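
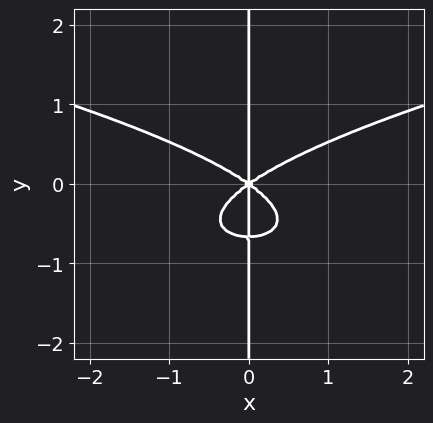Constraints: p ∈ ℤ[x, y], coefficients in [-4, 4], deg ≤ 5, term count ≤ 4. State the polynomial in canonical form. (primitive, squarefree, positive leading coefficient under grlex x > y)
(a) The degree is 4 — a generic line meets the curve in up to 4 points.
(b) Observable constraints: it crosses the x-axis at the gridline x = 0; every point of the y-axis in the box is on the curve.
(c) Solving for integer coefficients yields p as stated.

3*x*y^3 - x^3 + 2*x*y^2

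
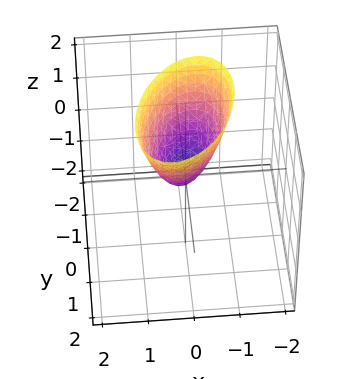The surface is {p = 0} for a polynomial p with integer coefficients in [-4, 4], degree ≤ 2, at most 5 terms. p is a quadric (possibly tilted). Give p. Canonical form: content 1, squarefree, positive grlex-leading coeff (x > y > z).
Degree: no degree-1 surface has this shape, so deg p = 2.
From the axis intercepts and sections: it crosses the y-axis at the gridline y = 0; it crosses the x-axis at the gridline x = 0.
Putting this together gives p.

2*x^2 - x*y + y^2 - z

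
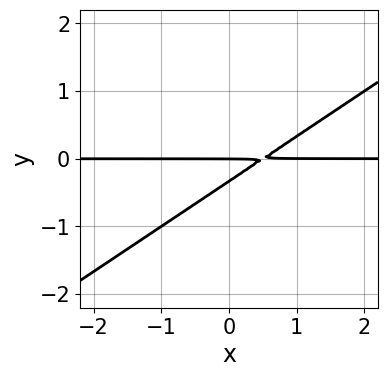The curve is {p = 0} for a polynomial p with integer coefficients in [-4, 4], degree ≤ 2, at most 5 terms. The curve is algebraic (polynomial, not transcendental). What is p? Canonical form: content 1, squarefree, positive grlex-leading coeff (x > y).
2*x*y - 3*y^2 - y

The degree is 2 — the shape is more complex than any degree-1 curve.
Against the integer gridlines: every point of the x-axis in the box is on the curve; it meets the y-axis at y = 0 (among the integer gridlines).
Together with the visible shape, these determine p as stated.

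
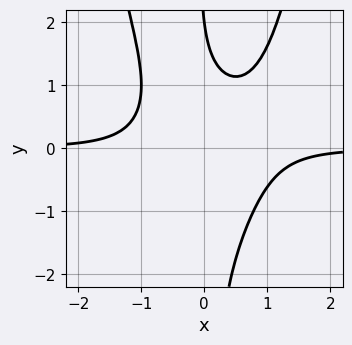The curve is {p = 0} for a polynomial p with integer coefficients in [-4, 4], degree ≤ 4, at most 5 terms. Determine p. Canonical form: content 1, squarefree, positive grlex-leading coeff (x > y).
Degree: no degree-3 curve has this shape, so deg p = 4.
From the axis intercepts and sections: it misses every integer gridline on the x-axis; it meets the y-axis at y = 2 (among the integer gridlines).
Putting this together gives p.

3*x^3*y - 2*x*y^2 - y + 2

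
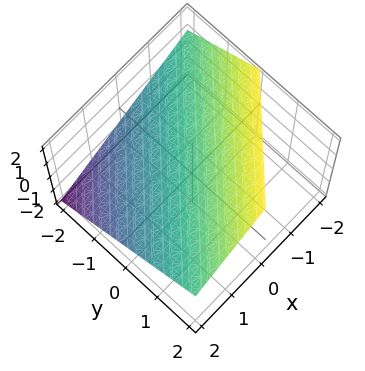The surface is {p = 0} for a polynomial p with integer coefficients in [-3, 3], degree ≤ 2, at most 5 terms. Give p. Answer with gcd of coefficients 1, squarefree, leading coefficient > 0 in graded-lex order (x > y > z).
(a) Degree: every cross-section is a straight line — this is a plane, so deg p = 1.
(b) Observable constraints: it meets the x-axis at x = 1 (among the integer gridlines); it crosses the y-axis at the gridline y = -1.
(c) Assembling these constraints gives the stated polynomial.

2*x - 2*y + 3*z - 2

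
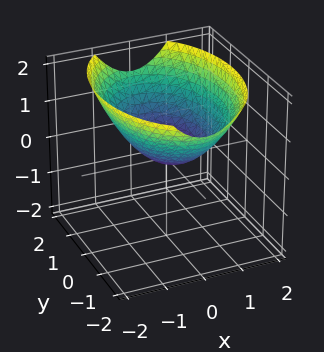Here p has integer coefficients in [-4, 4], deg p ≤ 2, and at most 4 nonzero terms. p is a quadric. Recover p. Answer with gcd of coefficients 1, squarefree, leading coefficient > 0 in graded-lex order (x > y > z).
2*x^2 + y^2 - 3*z

1. Degree: a single bowl opening along one axis; a quadric, so deg p = 2.
2. Symmetries: the x ↦ −x reflection is a symmetry, so x appears only in even powers; mirror symmetry y ↦ −y ⇒ only even powers of y.
3. Checking where it meets the axes: one x-axis crossing is at x = 0; it crosses the y-axis at the gridline y = 0; one z-axis crossing is at z = 0.
4. Solving for integer coefficients yields p as stated.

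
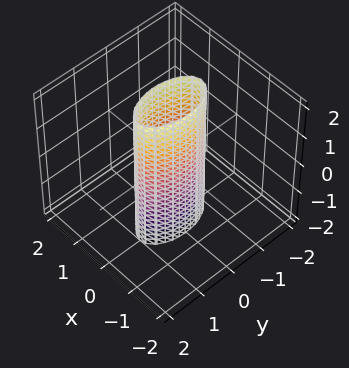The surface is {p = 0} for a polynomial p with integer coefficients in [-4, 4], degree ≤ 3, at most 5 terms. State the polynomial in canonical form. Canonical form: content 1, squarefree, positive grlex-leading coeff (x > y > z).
(a) Degree: a cylinder; a quadric, so deg p = 2.
(b) Symmetries: the z ↦ −z reflection is a symmetry, so z appears only in even powers; mirror symmetry y ↦ −y ⇒ only even powers of y; it's symmetric under x → −x, forcing even powers of x.
(c) Against the integer gridlines: the y-axis gridline crossings are at y ∈ {-1, 1}; it misses every integer gridline on the z-axis.
(d) Together with the visible shape, these determine p as stated.

3*x^2 + y^2 - 1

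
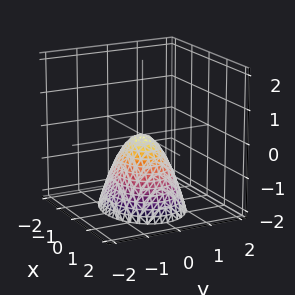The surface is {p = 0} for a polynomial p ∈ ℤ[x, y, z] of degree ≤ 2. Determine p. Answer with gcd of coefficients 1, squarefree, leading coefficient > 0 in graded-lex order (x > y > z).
2*x^2 + 3*y^2 + 2*z

First, the degree is 2 — a paraboloid; a quadric.
Then, symmetries: it's symmetric under y → −y, forcing even powers of y; it's symmetric under x → −x, forcing even powers of x.
Then, checking where it meets the axes: one z-axis crossing is at z = 0; one x-axis crossing is at x = 0.
Finally, fitting integer coefficients to these (and the overall shape) gives p.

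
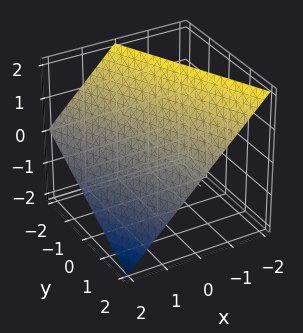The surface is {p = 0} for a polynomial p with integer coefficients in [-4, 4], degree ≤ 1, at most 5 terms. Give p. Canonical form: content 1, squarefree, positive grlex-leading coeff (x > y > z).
2*x + y + 2*z - 2

1. Degree: the surface is flat (a plane), so deg p = 1.
2. Checking where it meets the axes: it crosses the x-axis at the gridline x = 1; it meets the y-axis at y = 2 (among the integer gridlines); one z-axis crossing is at z = 1.
3. Matching integer coefficients to the picture gives p.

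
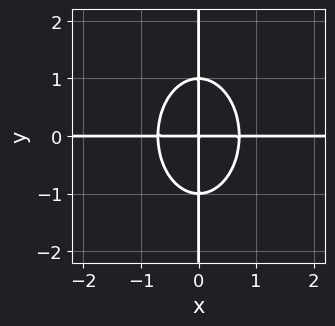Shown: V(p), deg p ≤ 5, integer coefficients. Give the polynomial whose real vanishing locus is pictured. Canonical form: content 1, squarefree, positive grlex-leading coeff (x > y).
Degree: the shape is more complex than any degree-3 curve, so deg p = 4.
From the axis intercepts and sections: the visible y-axis segment lies entirely on the curve; every point of the x-axis in the box is on the curve.
The integer polynomial consistent with all of this is the stated p.

2*x^3*y + x*y^3 - x*y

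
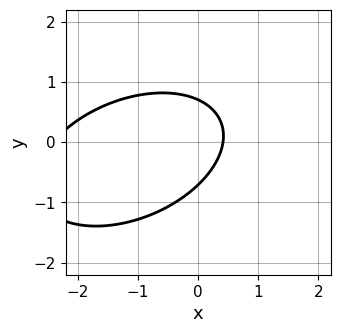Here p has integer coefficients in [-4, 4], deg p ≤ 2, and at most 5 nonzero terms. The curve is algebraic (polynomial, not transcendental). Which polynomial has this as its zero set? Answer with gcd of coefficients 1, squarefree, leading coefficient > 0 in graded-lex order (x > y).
(a) deg p = 2. The shape is more complex than any degree-1 curve.
(b) The integer polynomial consistent with all of this is the stated p.

x^2 - x*y + 2*y^2 + 2*x - 1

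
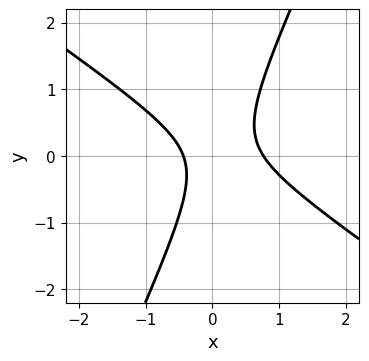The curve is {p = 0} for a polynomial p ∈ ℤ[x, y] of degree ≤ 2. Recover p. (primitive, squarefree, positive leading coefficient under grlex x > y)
3*x^2 + 3*x*y - 2*y^2 - x - 1

First, degree: the shape is more complex than any degree-1 curve, so deg p = 2.
Then, checking where it meets the axes: no y-intercept at any integer in the box.
Finally, fitting integer coefficients to these (and the overall shape) gives p.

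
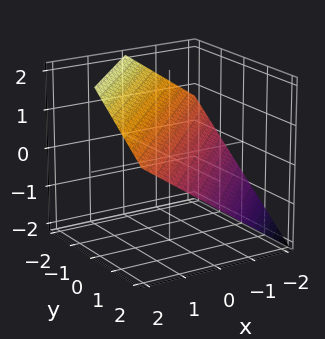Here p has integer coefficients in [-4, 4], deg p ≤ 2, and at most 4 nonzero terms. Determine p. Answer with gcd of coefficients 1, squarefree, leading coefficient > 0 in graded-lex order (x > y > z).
(a) The degree is 1 — every cross-section is a straight line — this is a plane.
(b) Observable constraints: it meets the y-axis at y = 1 (among the integer gridlines); it meets the x-axis at x = -1 (among the integer gridlines).
(c) Matching integer coefficients to the picture gives p.

2*x - 2*y - 3*z + 2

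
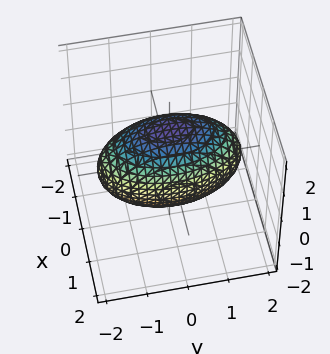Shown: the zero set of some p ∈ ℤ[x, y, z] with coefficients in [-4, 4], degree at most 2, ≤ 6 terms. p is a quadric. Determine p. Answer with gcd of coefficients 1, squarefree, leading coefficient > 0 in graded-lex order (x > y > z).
First, deg p = 2.
Next, symmetries: mirror symmetry y ↦ −y ⇒ only even powers of y; the z ↦ −z reflection is a symmetry, so z appears only in even powers; it's symmetric under x → −x, forcing even powers of x.
Next, from the axis intercepts and sections: the x-axis gridline crossings are at x ∈ {-1, 1}.
Finally, the integer polynomial consistent with all of this is the stated p.

3*x^2 + y^2 + 2*z^2 - 3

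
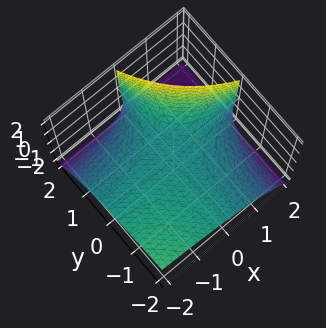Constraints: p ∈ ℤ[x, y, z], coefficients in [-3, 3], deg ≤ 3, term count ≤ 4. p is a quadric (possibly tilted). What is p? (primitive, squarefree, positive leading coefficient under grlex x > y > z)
(a) deg p = 2. No degree-1 surface has this shape.
(b) Against the integer gridlines: every point of the y-axis in the box is on the surface; the visible x-axis segment lies entirely on the surface.
(c) Fitting integer coefficients to these (and the overall shape) gives p.

x*y + x*z + y*z - 2*z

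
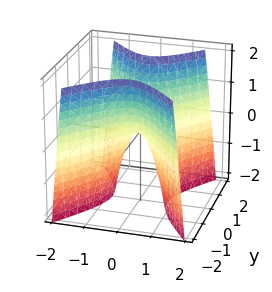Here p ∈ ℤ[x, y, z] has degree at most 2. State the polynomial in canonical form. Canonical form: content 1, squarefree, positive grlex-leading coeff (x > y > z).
3*x^2 - 2*y^2 + z

1. deg p = 2. A saddle surface; a quadric.
2. Symmetries: it's symmetric under x → −x, forcing even powers of x; it's symmetric under y → −y, forcing even powers of y.
3. Reading off the gridlines: it meets the z-axis at z = 0 (among the integer gridlines); it meets the y-axis at y = 0 (among the integer gridlines); it crosses the x-axis at the gridline x = 0.
4. Solving for integer coefficients yields p as stated.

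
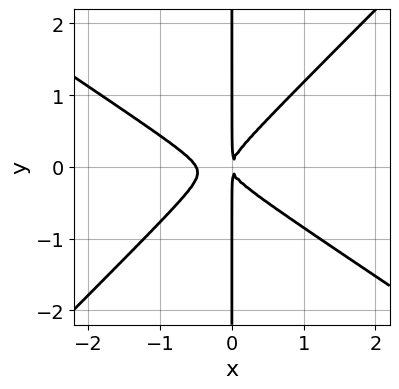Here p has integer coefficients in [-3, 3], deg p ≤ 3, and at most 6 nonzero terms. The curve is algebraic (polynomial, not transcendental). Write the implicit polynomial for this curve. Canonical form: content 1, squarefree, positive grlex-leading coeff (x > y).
(a) deg p = 3.
(b) Checking where it meets the axes: the visible y-axis segment lies entirely on the curve.
(c) Putting this together gives p.

2*x^3 + x^2*y - 3*x*y^2 + x^2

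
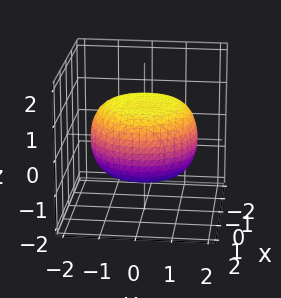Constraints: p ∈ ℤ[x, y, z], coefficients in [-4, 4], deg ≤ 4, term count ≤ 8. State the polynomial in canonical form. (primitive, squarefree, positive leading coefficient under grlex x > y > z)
(a) The degree is 4 — the shape is more complex than any degree-3 surface.
(b) Symmetries: the z-axis is an axis of rotation, so x and y enter only as x² + y².
(c) Against the integer gridlines: a circular section at z = -1 has radius exactly 1; the z-axis gridline crossings are at z ∈ {-1, 1}.
(d) Solving for integer coefficients yields p as stated.

x^4 + 2*x^2*y^2 + y^4 - x^2 - y^2 + 3*z^2 - 3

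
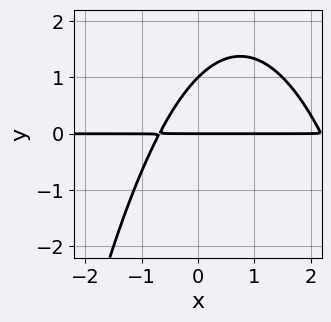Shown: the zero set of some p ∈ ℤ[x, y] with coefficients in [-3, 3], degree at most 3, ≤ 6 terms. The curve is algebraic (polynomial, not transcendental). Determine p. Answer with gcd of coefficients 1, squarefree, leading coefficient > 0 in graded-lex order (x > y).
2*x^2*y - 3*x*y + 3*y^2 - 3*y

(a) The degree is 3 — the shape is more complex than any degree-2 curve.
(b) Observable constraints: among the integer gridlines, it crosses the y-axis at y ∈ {0, 1}; the visible x-axis segment lies entirely on the curve.
(c) These observations pin down the coefficients.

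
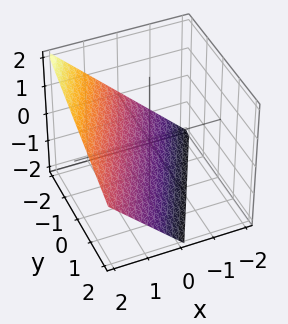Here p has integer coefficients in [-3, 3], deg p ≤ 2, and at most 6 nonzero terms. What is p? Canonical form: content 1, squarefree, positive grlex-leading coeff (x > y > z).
The degree is 1 — every cross-section is a straight line — this is a plane.
Checking where it meets the axes: it crosses the z-axis at the gridline z = -1; one y-axis crossing is at y = -2.
Assembling these constraints gives the stated polynomial.

2*x - y - 2*z - 2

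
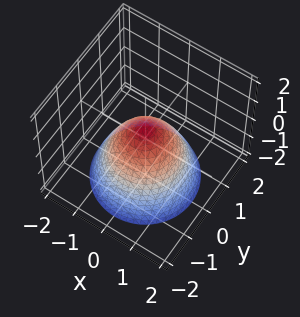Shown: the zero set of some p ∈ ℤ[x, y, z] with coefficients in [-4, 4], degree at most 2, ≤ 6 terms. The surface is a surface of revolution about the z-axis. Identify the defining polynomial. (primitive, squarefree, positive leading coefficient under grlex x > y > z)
The degree is 2 — the shape is more complex than any degree-1 surface.
Symmetries: rotational symmetry about the z-axis ⇒ p depends on x, y only through x² + y².
From the axis intercepts and sections: a circular section at z = 0 has radius between 0 and 1.
Putting this together gives p.

2*x^2 + 2*y^2 + 2*z - 1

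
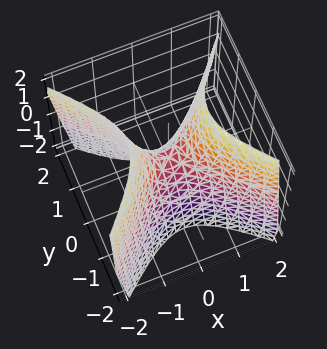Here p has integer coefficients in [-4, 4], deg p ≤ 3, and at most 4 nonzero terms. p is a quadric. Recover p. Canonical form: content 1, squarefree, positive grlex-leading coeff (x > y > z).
2*x^2 - 2*y^2 - z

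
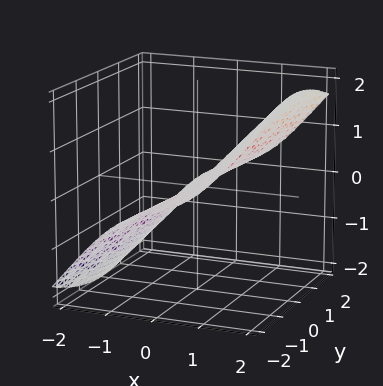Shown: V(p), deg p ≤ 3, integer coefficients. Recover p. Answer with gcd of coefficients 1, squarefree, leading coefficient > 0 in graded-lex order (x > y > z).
1. deg p = 3. No degree-2 surface has this shape.
2. Observable constraints: every point of the y-axis in the box is on the surface; one z-axis crossing is at z = 0; it crosses the x-axis at the gridline x = 0.
3. Solving for integer coefficients yields p as stated.

3*x^3 + x*y^2 - 3*y^2*z - 3*z^3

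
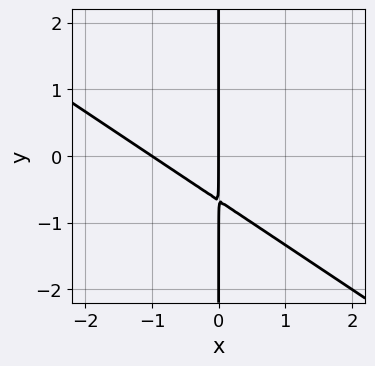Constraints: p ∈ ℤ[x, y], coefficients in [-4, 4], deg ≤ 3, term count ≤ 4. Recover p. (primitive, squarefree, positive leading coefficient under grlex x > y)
2*x^2 + 3*x*y + 2*x

1. Degree: the shape is more complex than any degree-1 curve, so deg p = 2.
2. Observable constraints: the x-axis gridline crossings are at x ∈ {-1, 0}; the visible y-axis segment lies entirely on the curve.
3. Together with the visible shape, these determine p as stated.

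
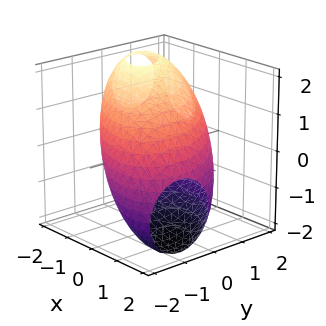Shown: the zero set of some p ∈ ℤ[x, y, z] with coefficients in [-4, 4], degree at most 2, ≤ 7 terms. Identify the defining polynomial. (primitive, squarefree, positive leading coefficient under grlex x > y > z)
x^2 + x*y + x*z + y^2 + z^2 - 3

First, the degree is 2 — no degree-1 surface has this shape.
Finally, solving for integer coefficients yields p as stated.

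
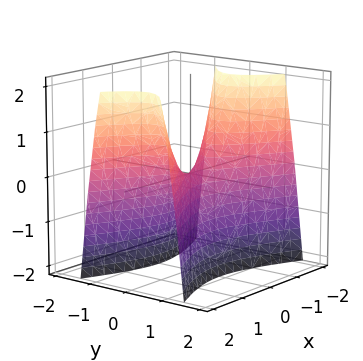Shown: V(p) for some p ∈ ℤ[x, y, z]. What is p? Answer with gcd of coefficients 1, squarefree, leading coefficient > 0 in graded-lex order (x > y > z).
(a) The degree is 2 — a hyperbolic paraboloid; a quadric.
(b) Symmetries: the x ↦ −x reflection is a symmetry, so x appears only in even powers; mirror symmetry y ↦ −y ⇒ only even powers of y.
(c) Observable constraints: it crosses the z-axis at the gridline z = 0; one x-axis crossing is at x = 0; it crosses the y-axis at the gridline y = 0.
(d) These observations pin down the coefficients.

x^2 - 3*y^2 - z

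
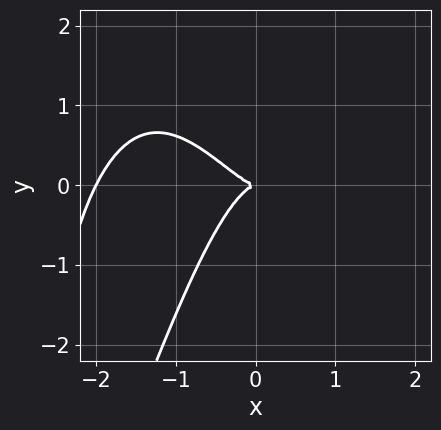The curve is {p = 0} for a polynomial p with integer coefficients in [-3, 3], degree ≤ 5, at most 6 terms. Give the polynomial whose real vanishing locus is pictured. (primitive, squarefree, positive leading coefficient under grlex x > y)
x^4 + 2*x^3 + x^2*y + y^2

Degree: a generic line meets the curve in up to 4 points, so deg p = 4.
Checking where it meets the axes: it meets the y-axis at y = 0 (among the integer gridlines); the x-axis gridline crossings are at x ∈ {-2, 0}.
Matching integer coefficients to the picture gives p.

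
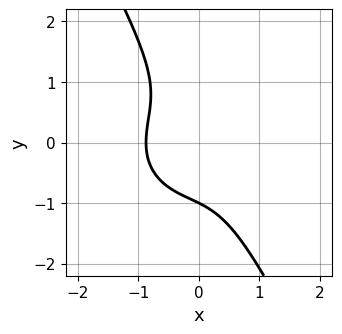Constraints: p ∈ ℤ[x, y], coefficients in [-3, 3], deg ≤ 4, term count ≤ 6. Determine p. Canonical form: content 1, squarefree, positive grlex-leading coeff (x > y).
Degree: a generic line meets the curve in up to 3 points, so deg p = 3.
From the axis intercepts and sections: one y-axis crossing is at y = -1.
Solving for integer coefficients yields p as stated.

3*x^3 + 3*x*y^2 + 2*y^3 + 2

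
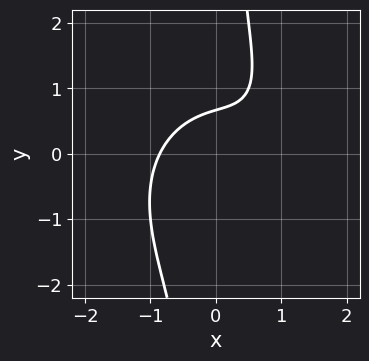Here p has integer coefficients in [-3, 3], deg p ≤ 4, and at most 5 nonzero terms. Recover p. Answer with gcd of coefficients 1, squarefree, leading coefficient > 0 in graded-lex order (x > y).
First, deg p = 3. The shape is more complex than any degree-2 curve.
Finally, matching integer coefficients to the picture gives p.

2*x^3 + 2*x*y^2 - x^2 - 3*y + 2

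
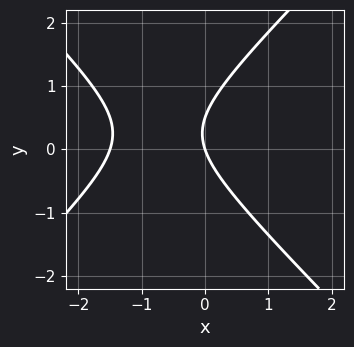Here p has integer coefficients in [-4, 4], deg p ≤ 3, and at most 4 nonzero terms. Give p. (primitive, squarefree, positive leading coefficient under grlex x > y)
First, degree: a generic line meets the curve in up to 2 points, so deg p = 2.
Next, against the integer gridlines: one x-axis crossing is at x = 0; it crosses the y-axis at the gridline y = 0.
Finally, fitting integer coefficients to these (and the overall shape) gives p.

2*x^2 - 2*y^2 + 3*x + y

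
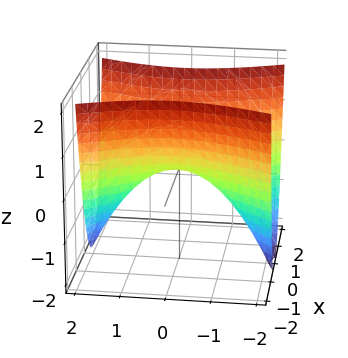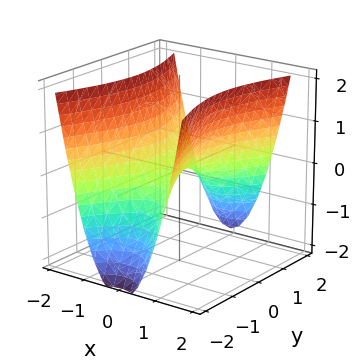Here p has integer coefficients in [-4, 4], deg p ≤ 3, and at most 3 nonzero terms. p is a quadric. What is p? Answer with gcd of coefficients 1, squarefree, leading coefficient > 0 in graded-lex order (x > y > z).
3*x^2 - y^2 - 2*z

(a) The degree is 2 — a saddle surface; a quadric.
(b) Symmetries: it's symmetric under x → −x, forcing even powers of x; it's symmetric under y → −y, forcing even powers of y.
(c) Observable constraints: it meets the x-axis at x = 0 (among the integer gridlines); it crosses the y-axis at the gridline y = 0.
(d) Solving for integer coefficients yields p as stated.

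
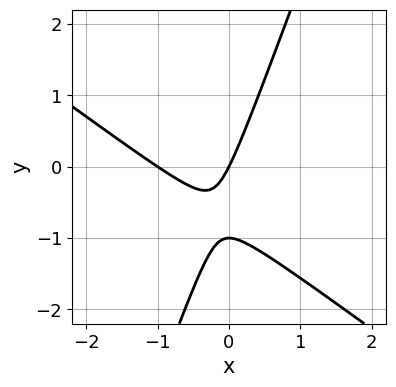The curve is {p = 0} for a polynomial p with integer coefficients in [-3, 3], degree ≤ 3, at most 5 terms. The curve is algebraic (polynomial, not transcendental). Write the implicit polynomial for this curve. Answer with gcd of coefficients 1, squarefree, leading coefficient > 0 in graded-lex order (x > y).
2*x^2 + 2*x*y - y^2 + 2*x - y

(a) deg p = 2. A generic line meets the curve in up to 2 points.
(b) Reading off the gridlines: among the integer gridlines, it crosses the x-axis at x ∈ {-1, 0}; among the integer gridlines, it crosses the y-axis at y ∈ {-1, 0}.
(c) Assembling these constraints gives the stated polynomial.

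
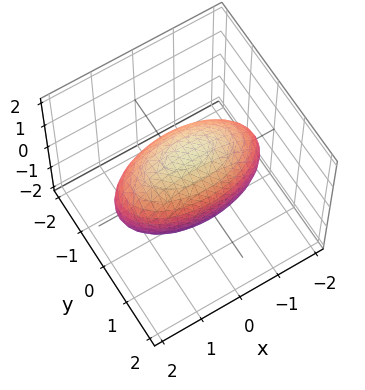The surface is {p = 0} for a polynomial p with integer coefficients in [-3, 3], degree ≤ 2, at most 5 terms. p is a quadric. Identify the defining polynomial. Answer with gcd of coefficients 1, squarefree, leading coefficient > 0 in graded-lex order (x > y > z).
First, deg p = 2.
Next, symmetries: the z ↦ −z reflection is a symmetry, so z appears only in even powers; mirror symmetry y ↦ −y ⇒ only even powers of y; mirror symmetry x ↦ −x ⇒ only even powers of x.
Next, against the integer gridlines: among the integer gridlines, it crosses the y-axis at y ∈ {-1, 1}.
Finally, fitting integer coefficients to these (and the overall shape) gives p.

x^2 + 3*y^2 + 2*z^2 - 3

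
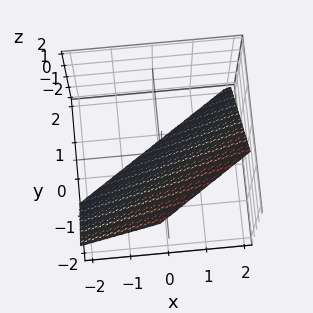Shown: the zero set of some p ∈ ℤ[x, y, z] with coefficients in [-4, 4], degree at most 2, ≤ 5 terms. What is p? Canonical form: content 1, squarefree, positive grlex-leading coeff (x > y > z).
2*x - 3*y - 2*z - 2

1. deg p = 1. Every cross-section is a straight line — this is a plane.
2. Reading off the gridlines: it meets the z-axis at z = -1 (among the integer gridlines); one x-axis crossing is at x = 1.
3. Together with the visible shape, these determine p as stated.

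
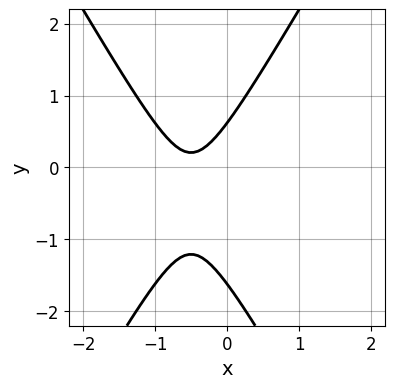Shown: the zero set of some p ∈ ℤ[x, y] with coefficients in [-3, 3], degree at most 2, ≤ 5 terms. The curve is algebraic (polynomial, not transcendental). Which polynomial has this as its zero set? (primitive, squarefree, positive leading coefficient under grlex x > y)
3*x^2 - y^2 + 3*x - y + 1

(a) deg p = 2.
(b) Reading off the gridlines: no x-intercept at any integer in the box.
(c) Fitting integer coefficients to these (and the overall shape) gives p.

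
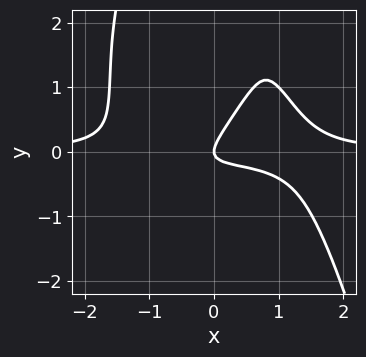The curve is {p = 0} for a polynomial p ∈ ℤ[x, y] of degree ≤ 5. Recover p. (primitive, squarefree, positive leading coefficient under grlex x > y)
2*x^3*y - y^3 - 3*x*y + 3*y^2 - x

First, degree: the shape is more complex than any degree-3 curve, so deg p = 4.
Then, from the axis intercepts and sections: one y-axis crossing is at y = 0; one x-axis crossing is at x = 0.
Finally, assembling these constraints gives the stated polynomial.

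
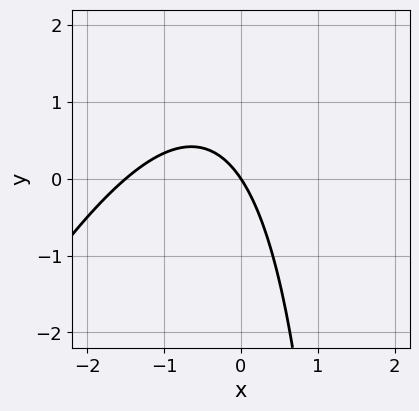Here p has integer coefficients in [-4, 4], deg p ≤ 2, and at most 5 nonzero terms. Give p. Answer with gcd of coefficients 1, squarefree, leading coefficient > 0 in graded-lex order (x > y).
2*x^2 - x*y + 3*x + 2*y

(a) The degree is 2 — a generic line meets the curve in up to 2 points.
(b) From the visible intercepts: it crosses the x-axis at the gridline x = 0; it crosses the y-axis at the gridline y = 0.
(c) The integer polynomial consistent with all of this is the stated p.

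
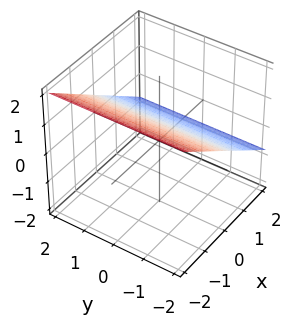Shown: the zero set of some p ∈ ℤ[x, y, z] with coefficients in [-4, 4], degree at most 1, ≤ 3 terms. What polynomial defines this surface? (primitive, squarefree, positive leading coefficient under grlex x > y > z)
2*x + 3*z - 2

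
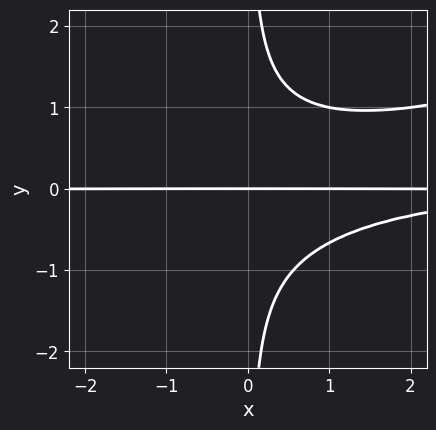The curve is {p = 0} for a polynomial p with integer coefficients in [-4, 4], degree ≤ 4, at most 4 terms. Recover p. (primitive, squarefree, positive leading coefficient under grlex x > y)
x^2*y^2 - 3*x*y^3 + 2*y

First, deg p = 4. The shape is more complex than any degree-3 curve.
Next, from the axis intercepts and sections: the visible x-axis segment lies entirely on the curve; it meets the y-axis at y = 0 (among the integer gridlines).
Finally, putting this together gives p.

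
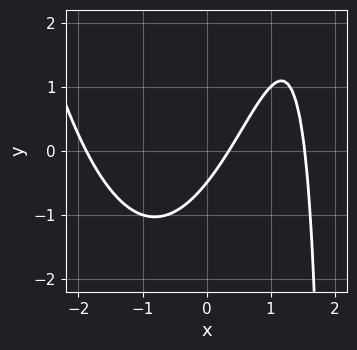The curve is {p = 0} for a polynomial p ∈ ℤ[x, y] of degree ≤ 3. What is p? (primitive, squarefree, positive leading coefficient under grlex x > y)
First, degree: the shape is more complex than any degree-2 curve, so deg p = 3.
Finally, solving for integer coefficients yields p as stated.

x^3 - x*y - 3*x + 2*y + 1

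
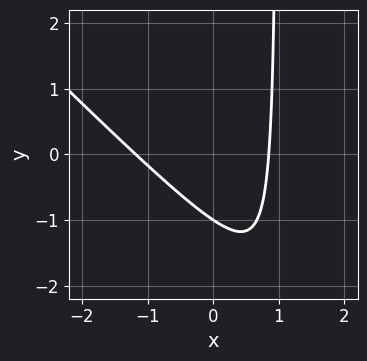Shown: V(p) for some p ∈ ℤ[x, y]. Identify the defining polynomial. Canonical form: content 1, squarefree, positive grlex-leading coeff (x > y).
deg p = 2. The shape is more complex than any degree-1 curve.
From the visible intercepts: it meets the y-axis at y = -1 (among the integer gridlines).
The integer polynomial consistent with all of this is the stated p.

3*x^2 + 3*x*y + x - 3*y - 3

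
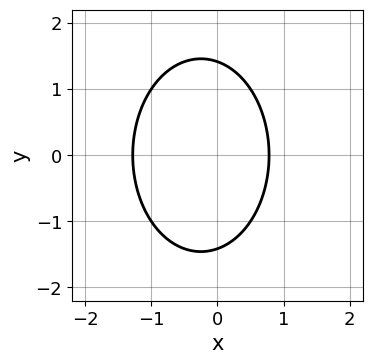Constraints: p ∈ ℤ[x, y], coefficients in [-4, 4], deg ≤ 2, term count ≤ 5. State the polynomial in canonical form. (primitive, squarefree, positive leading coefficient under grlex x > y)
2*x^2 + y^2 + x - 2

First, deg p = 2.
Next, symmetries: the y ↦ −y reflection is a symmetry, so y appears only in even powers.
Finally, together with the visible shape, these determine p as stated.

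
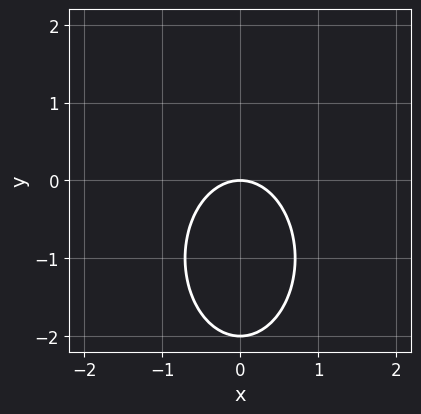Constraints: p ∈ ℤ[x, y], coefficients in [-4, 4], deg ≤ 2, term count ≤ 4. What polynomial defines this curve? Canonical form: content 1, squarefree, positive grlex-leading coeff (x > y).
2*x^2 + y^2 + 2*y

First, deg p = 2. The shape is more complex than any degree-1 curve.
Next, symmetries: the x ↦ −x reflection is a symmetry, so x appears only in even powers.
Then, from the visible intercepts: one x-axis crossing is at x = 0; among the integer gridlines, it crosses the y-axis at y ∈ {-2, 0}.
Finally, the integer polynomial consistent with all of this is the stated p.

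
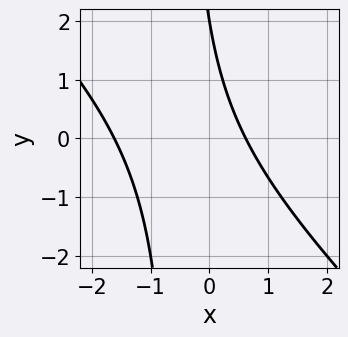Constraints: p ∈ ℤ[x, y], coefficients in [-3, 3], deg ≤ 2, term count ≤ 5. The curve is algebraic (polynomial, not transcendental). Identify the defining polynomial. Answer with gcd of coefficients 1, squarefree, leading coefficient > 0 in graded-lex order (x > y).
2*x^2 + 2*x*y + 2*x + y - 2

First, the degree is 2 — a generic line meets the curve in up to 2 points.
Then, reading off the gridlines: it crosses the y-axis at the gridline y = 2.
Finally, the integer polynomial consistent with all of this is the stated p.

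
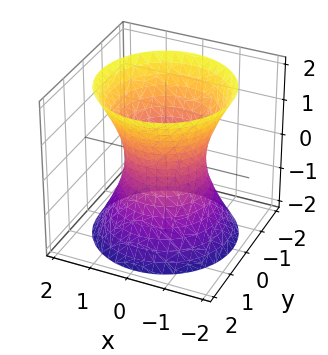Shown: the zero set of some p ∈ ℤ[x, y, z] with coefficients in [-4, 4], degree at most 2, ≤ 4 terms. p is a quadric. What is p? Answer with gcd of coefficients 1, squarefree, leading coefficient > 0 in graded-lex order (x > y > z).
2*x^2 + 2*y^2 - z^2 - 2

deg p = 2. One connected sheet with a waist; a quadric.
Symmetries: rotational symmetry about the z-axis ⇒ p depends on x, y only through x² + y²; the z ↦ −z reflection is a symmetry, so z appears only in even powers.
Reading off the gridlines: it misses every integer gridline on the z-axis; among the integer gridlines, it crosses the y-axis at y ∈ {-1, 1}; the x-axis gridline crossings are at x ∈ {-1, 1}; a circular section at z = 0 has radius exactly 1.
Putting this together gives p.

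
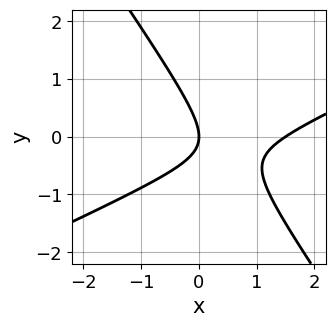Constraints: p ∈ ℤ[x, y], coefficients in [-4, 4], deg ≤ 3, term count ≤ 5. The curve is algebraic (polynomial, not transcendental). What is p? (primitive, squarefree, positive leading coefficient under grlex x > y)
2*x^2 - 3*x*y - 3*y^2 - 3*x

(a) The degree is 2 — the shape is more complex than any degree-1 curve.
(b) From the visible intercepts: it crosses the y-axis at the gridline y = 0; it meets the x-axis at x = 0 (among the integer gridlines).
(c) These observations pin down the coefficients.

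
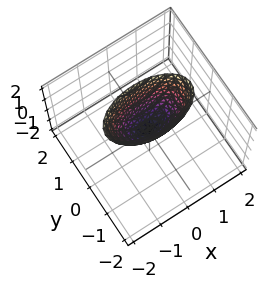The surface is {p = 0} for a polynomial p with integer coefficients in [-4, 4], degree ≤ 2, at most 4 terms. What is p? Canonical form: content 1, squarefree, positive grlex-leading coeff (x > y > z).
x^2 + 3*y^2 - z

1. The degree is 2 — a single bowl opening along one axis; a quadric.
2. Symmetries: it's symmetric under x → −x, forcing even powers of x; mirror symmetry y ↦ −y ⇒ only even powers of y.
3. Against the integer gridlines: it crosses the z-axis at the gridline z = 0; it meets the y-axis at y = 0 (among the integer gridlines).
4. Solving for integer coefficients yields p as stated.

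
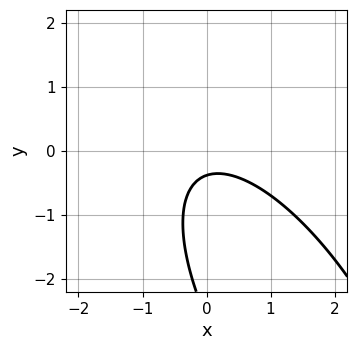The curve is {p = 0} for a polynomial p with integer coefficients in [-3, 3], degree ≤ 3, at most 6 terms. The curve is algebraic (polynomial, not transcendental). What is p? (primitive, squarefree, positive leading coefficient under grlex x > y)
2*x^2 + 2*x*y + y^2 + 3*y + 1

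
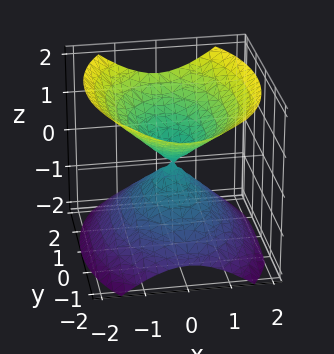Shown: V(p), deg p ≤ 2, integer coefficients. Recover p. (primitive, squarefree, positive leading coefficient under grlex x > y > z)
1. The picture has 2 separate pieces. They look like related sheets of one shape, so recover p as a whole.
2. The degree is 2 — two nappes meeting at a single point; a quadric.
3. Symmetries: the x ↦ −x reflection is a symmetry, so x appears only in even powers; it's symmetric under z → −z, forcing even powers of z; the y ↦ −y reflection is a symmetry, so y appears only in even powers.
4. Checking where it meets the axes: one z-axis crossing is at z = 0; one y-axis crossing is at y = 0.
5. These observations pin down the coefficients.

2*x^2 + y^2 - 2*z^2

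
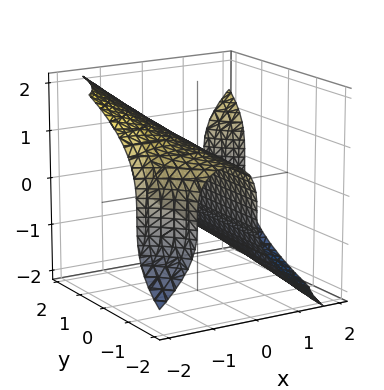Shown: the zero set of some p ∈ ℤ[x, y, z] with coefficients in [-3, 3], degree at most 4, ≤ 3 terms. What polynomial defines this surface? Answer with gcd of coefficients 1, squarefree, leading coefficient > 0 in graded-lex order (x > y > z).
x^2*y - z^3 - 3*x

1. Degree: no degree-2 surface has this shape, so deg p = 3.
2. From the axis intercepts and sections: every point of the y-axis in the box is on the surface; one z-axis crossing is at z = 0; it crosses the x-axis at the gridline x = 0.
3. Putting this together gives p.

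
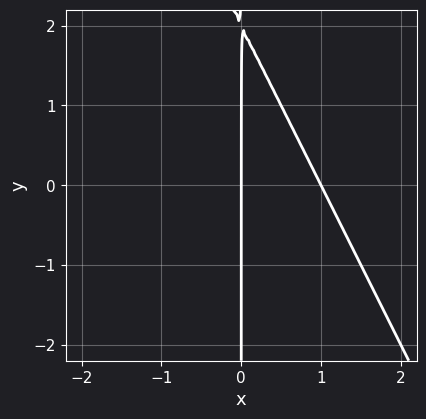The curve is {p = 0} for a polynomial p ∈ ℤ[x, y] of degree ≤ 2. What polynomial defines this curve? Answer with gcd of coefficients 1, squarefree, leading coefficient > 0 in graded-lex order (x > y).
First, the degree is 2 — the shape is more complex than any degree-1 curve.
Next, from the axis intercepts and sections: among the integer gridlines, it crosses the x-axis at x ∈ {0, 1}; every point of the y-axis in the box is on the curve.
Finally, matching integer coefficients to the picture gives p.

2*x^2 + x*y - 2*x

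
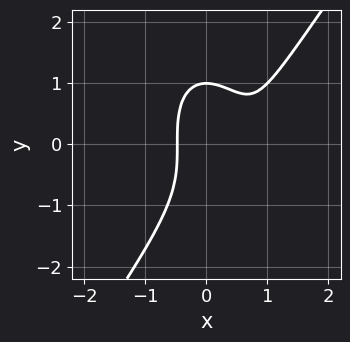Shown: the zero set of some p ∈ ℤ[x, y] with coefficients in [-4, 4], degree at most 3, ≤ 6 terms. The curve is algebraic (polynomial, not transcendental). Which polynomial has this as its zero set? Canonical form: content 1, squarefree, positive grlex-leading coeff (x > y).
3*x^3 - y^3 - 3*x^2 + 1

(a) The degree is 3 — the shape is more complex than any degree-2 curve.
(b) Reading off the gridlines: it meets the y-axis at y = 1 (among the integer gridlines).
(c) Putting this together gives p.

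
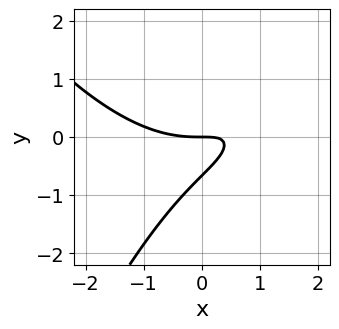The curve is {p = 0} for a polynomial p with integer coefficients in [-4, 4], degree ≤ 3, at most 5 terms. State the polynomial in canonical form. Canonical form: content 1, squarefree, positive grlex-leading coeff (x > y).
x^3 - 3*x*y + 3*y^2 + 2*y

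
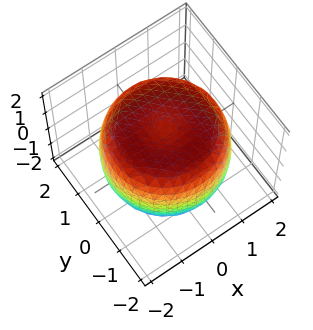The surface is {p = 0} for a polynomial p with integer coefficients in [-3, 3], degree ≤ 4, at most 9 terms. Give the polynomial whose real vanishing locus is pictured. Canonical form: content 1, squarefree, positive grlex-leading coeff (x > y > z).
1. The degree is 4 — the shape is more complex than any degree-3 surface.
2. Symmetry: the z-axis is an axis of rotation, so x and y enter only as x² + y².
3. Against the integer gridlines: a circular section at z = 1 has radius between 1 and 2.
4. Fitting integer coefficients to these (and the overall shape) gives p.

x^4 + 2*x^2*y^2 + y^4 - 2*x^2 - 2*y^2 + 2*z^2 - 3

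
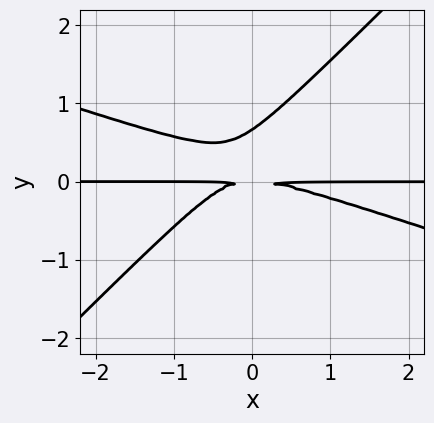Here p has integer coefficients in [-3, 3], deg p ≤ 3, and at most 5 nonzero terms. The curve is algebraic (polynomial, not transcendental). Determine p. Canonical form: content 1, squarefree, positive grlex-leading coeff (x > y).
x^2*y + 2*x*y^2 - 3*y^3 + 2*y^2

First, degree: the shape is more complex than any degree-2 curve, so deg p = 3.
Then, against the integer gridlines: the visible x-axis segment lies entirely on the curve.
Finally, these observations pin down the coefficients.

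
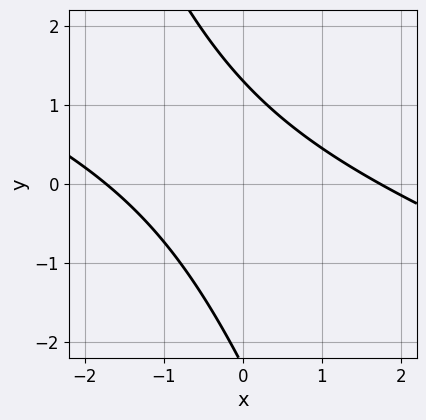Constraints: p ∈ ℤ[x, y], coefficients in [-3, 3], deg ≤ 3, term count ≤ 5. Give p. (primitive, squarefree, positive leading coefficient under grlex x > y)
x^2 + 3*x*y + y^2 + y - 3

First, degree: a generic line meets the curve in up to 2 points, so deg p = 2.
Finally, solving for integer coefficients yields p as stated.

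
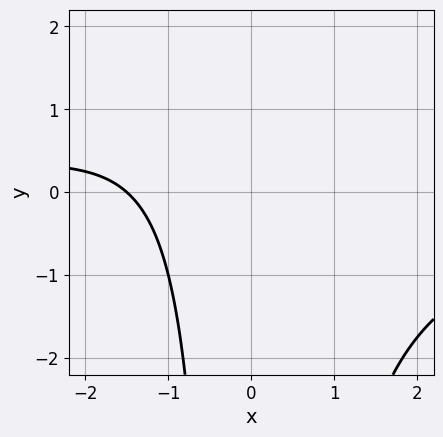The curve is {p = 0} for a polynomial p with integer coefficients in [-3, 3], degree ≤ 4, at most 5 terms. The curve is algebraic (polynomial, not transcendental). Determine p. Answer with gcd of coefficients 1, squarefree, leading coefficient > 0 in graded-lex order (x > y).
x^2*y + 2*x + 3

1. deg p = 3.
2. From the visible intercepts: no y-intercept at any integer in the box.
3. Fitting integer coefficients to these (and the overall shape) gives p.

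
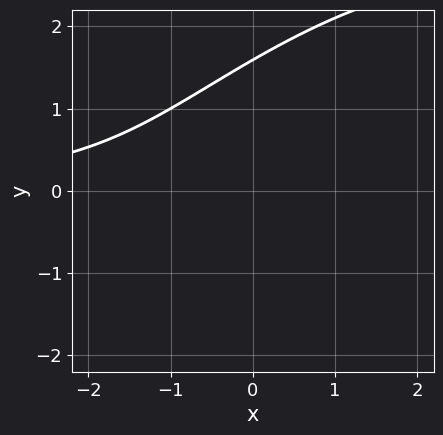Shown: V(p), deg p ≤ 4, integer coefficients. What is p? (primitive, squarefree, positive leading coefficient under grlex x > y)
First, deg p = 3.
Then, checking where it meets the axes: no x-intercept at any integer in the box.
Finally, solving for integer coefficients yields p as stated.

x^2*y - 2*x*y^2 + 2*y^3 - 2*y^2 - 3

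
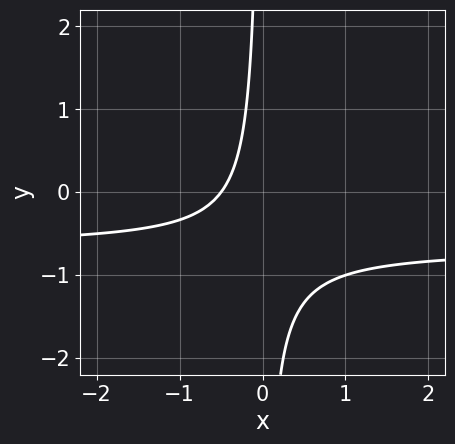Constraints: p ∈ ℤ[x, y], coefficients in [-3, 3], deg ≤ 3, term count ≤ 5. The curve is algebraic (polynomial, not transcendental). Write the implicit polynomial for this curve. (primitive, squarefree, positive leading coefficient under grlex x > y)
3*x*y + 2*x + 1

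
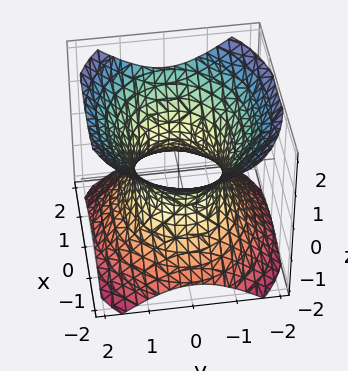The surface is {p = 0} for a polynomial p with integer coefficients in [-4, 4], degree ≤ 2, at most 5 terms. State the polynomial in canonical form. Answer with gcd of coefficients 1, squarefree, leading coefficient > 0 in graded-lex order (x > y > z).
2*x^2 + 3*y^2 - 3*z^2 - 3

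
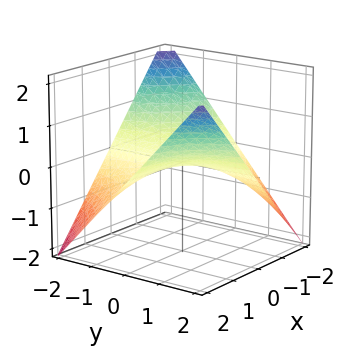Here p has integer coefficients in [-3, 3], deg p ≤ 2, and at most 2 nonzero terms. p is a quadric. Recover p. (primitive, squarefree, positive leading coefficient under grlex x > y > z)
The degree is 2 — a saddle surface; a quadric.
Reading off the gridlines: every point of the x-axis in the box is on the surface; the visible y-axis segment lies entirely on the surface; it crosses the z-axis at the gridline z = 0.
Fitting integer coefficients to these (and the overall shape) gives p.

x*y - 2*z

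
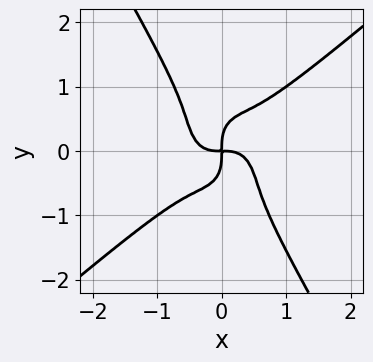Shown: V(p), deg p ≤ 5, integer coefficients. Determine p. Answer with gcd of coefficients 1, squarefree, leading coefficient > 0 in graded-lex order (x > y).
First, deg p = 4. The shape is more complex than any degree-3 curve.
Then, from the visible intercepts: it meets the x-axis at x = 0 (among the integer gridlines); one y-axis crossing is at y = 0.
Finally, these observations pin down the coefficients.

2*x^4 - x^3*y - x*y^3 - y^4 + x*y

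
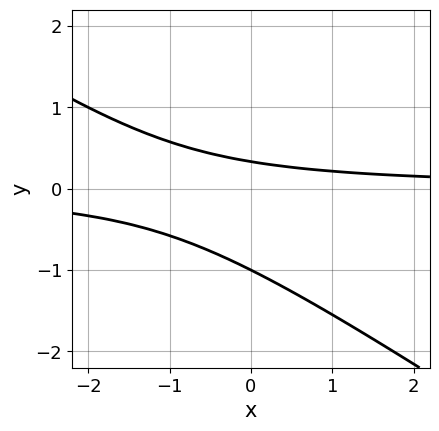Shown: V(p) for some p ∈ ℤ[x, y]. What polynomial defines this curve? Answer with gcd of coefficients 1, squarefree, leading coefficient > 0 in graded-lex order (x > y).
2*x*y + 3*y^2 + 2*y - 1

The degree is 2 — a generic line meets the curve in up to 2 points.
Observable constraints: it crosses the y-axis at the gridline y = -1; the curve avoids every integer x-axis point in the box.
Putting this together gives p.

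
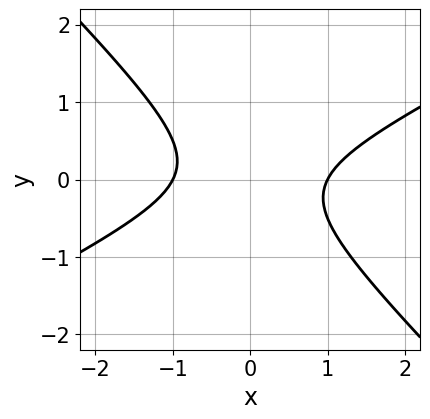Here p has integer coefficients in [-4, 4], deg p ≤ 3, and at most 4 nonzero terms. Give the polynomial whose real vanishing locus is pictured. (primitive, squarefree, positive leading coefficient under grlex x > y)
x^2 - x*y - 2*y^2 - 1

1. Degree: the shape is more complex than any degree-1 curve, so deg p = 2.
2. From the visible intercepts: no y-intercept at any integer in the box; the x-axis gridline crossings are at x ∈ {-1, 1}.
3. Assembling these constraints gives the stated polynomial.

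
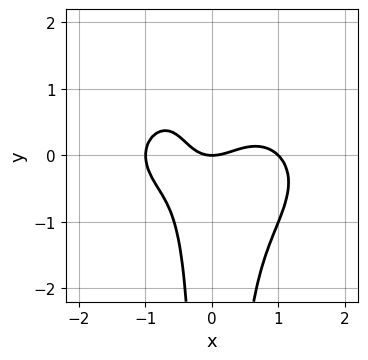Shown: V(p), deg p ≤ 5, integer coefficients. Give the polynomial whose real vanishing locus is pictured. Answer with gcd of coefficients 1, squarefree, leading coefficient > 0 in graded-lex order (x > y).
(a) The degree is 4 — a generic line meets the curve in up to 4 points.
(b) Against the integer gridlines: it meets the y-axis at y = 0 (among the integer gridlines); among the integer gridlines, it crosses the x-axis at x ∈ {-1, 0, 1}.
(c) These observations pin down the coefficients.

x^4 + 2*x^2*y^2 - x^2 + x*y + y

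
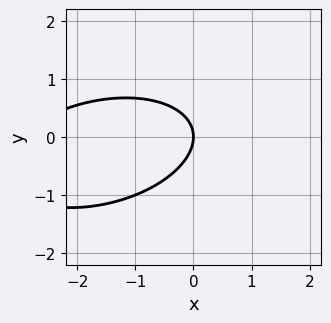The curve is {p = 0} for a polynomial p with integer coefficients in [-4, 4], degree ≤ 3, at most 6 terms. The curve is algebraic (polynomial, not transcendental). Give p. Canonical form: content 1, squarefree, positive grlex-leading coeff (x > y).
The degree is 2 — the shape is more complex than any degree-1 curve.
Against the integer gridlines: one y-axis crossing is at y = 0; it meets the x-axis at x = 0 (among the integer gridlines).
Assembling these constraints gives the stated polynomial.

x^2 - x*y + 3*y^2 + 3*x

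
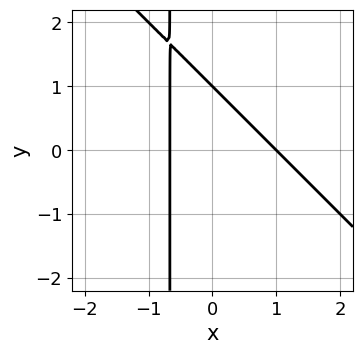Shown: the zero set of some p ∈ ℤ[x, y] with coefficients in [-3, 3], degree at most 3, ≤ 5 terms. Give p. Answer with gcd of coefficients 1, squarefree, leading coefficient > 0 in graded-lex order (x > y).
3*x^2 + 3*x*y - x + 2*y - 2

(a) Degree: no degree-1 curve has this shape, so deg p = 2.
(b) Reading off the gridlines: it crosses the x-axis at the gridline x = 1; it crosses the y-axis at the gridline y = 1.
(c) Matching integer coefficients to the picture gives p.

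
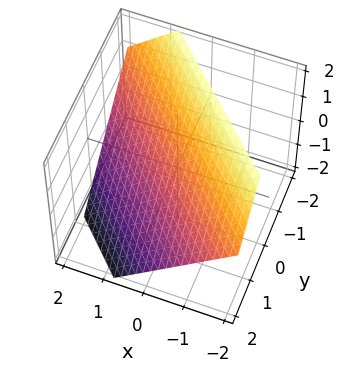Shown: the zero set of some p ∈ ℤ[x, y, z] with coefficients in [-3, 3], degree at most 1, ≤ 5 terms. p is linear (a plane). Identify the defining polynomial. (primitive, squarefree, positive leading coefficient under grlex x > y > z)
3*x + 3*y + 3*z - 2

First, degree: the surface is flat (a plane), so deg p = 1.
Finally, putting this together gives p.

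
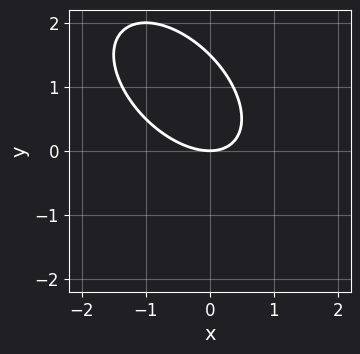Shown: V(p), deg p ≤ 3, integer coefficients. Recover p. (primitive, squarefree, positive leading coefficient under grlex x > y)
(a) The degree is 2 — a generic line meets the curve in up to 2 points.
(b) Against the integer gridlines: it crosses the x-axis at the gridline x = 0; one y-axis crossing is at y = 0.
(c) The integer polynomial consistent with all of this is the stated p.

2*x^2 + 2*x*y + 2*y^2 - 3*y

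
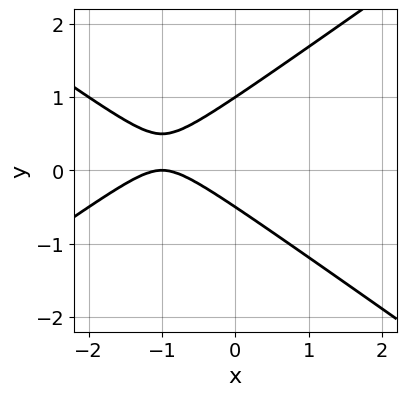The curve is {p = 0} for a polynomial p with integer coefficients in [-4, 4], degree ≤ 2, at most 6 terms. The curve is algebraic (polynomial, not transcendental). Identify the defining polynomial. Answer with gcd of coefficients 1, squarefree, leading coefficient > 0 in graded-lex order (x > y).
1. deg p = 2. A generic line meets the curve in up to 2 points.
2. Observable constraints: it meets the y-axis at y = 1 (among the integer gridlines); it crosses the x-axis at the gridline x = -1.
3. Matching integer coefficients to the picture gives p.

x^2 - 2*y^2 + 2*x + y + 1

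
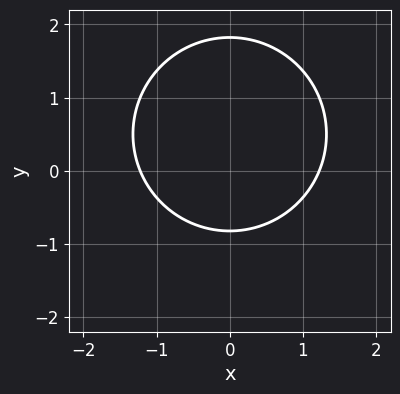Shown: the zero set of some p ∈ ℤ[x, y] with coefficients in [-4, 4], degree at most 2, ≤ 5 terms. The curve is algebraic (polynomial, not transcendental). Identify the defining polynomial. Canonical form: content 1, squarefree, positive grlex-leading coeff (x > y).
2*x^2 + 2*y^2 - 2*y - 3

deg p = 2. The shape is more complex than any degree-1 curve.
Symmetries: the x ↦ −x reflection is a symmetry, so x appears only in even powers.
Fitting integer coefficients to these (and the overall shape) gives p.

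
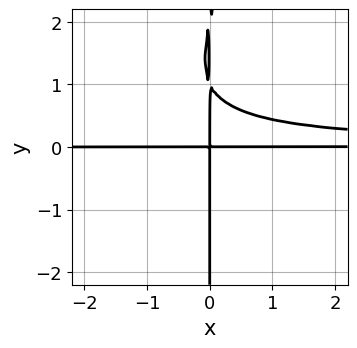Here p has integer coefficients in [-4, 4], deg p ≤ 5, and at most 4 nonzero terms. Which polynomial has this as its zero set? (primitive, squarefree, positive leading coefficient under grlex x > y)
(a) Degree: a generic line meets the curve in up to 4 points, so deg p = 4.
(b) Reading off the gridlines: every point of the x-axis in the box is on the curve; the visible y-axis segment lies entirely on the curve.
(c) Assembling these constraints gives the stated polynomial.

2*x^2*y^2 - x*y^3 + 3*x*y^2 - 2*x*y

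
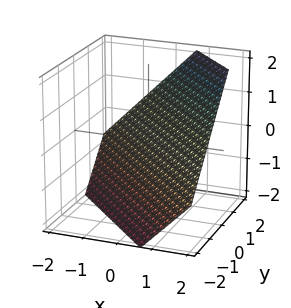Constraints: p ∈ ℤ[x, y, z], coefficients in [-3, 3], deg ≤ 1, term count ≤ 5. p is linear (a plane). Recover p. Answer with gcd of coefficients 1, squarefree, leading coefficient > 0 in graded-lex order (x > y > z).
First, deg p = 1. The surface is flat (a plane).
Finally, putting this together gives p.

3*x + 3*y - 3*z - 2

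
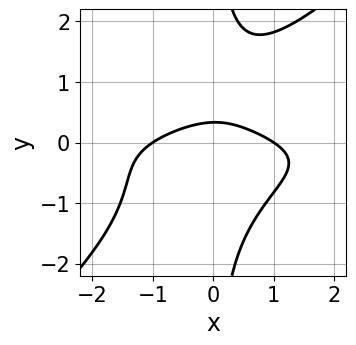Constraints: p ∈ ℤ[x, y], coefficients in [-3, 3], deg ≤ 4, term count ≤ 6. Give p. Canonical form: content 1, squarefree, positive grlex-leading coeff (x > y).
First, deg p = 4. The shape is more complex than any degree-3 curve.
Then, from the axis intercepts and sections: the x-axis gridline crossings are at x ∈ {-1, 1}.
Finally, solving for integer coefficients yields p as stated.

2*x^2*y^2 - 2*x*y^3 + x^2 + 3*y - 1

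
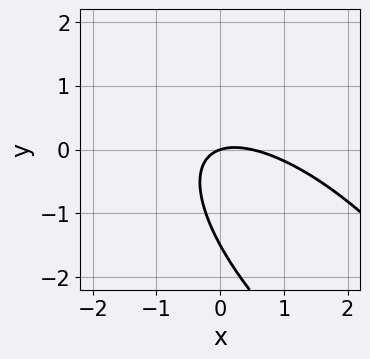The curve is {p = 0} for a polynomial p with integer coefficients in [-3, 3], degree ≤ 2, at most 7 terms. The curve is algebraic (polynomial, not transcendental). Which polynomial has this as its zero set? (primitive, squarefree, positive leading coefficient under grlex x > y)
2*x^2 + 3*x*y + 2*y^2 - x + 3*y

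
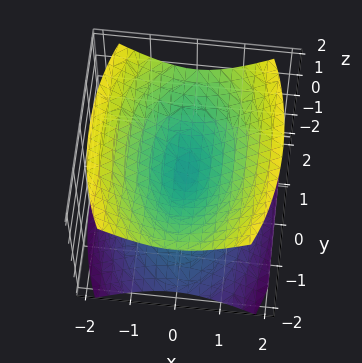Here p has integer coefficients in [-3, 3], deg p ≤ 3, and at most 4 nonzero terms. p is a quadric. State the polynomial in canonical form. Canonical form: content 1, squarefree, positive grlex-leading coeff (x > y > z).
3*x^2 + y^2 - 3*z^2

The picture has 2 separate pieces.
Degree: two nappes meeting at a single point; a quadric, so deg p = 2.
Symmetries: mirror symmetry y ↦ −y ⇒ only even powers of y; the z ↦ −z reflection is a symmetry, so z appears only in even powers; it's symmetric under x → −x, forcing even powers of x.
Reading off the gridlines: it crosses the y-axis at the gridline y = 0; it meets the x-axis at x = 0 (among the integer gridlines).
These observations pin down the coefficients.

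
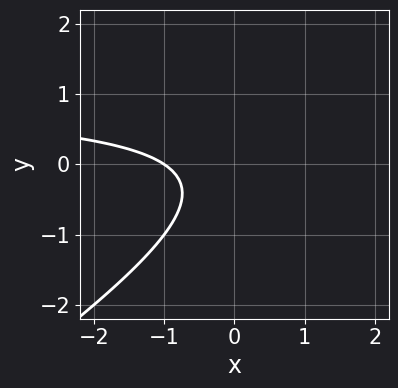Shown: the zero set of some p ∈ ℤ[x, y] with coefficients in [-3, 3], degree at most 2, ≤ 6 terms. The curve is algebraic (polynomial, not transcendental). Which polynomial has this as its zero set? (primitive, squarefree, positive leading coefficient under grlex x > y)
1. The degree is 2 — no degree-1 curve has this shape.
2. Reading off the gridlines: one x-axis crossing is at x = -1; the curve avoids every integer y-axis point in the box.
3. Putting this together gives p.

2*x*y - 3*y^2 - 2*x - y - 2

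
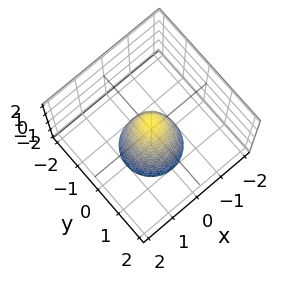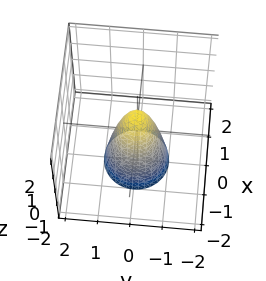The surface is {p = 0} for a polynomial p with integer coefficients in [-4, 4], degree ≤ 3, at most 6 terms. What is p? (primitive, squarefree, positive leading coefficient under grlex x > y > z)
3*x^2 + 3*y^2 + z - 1

The degree is 2 — a generic line meets the surface in up to 2 points.
Symmetries: rotational symmetry about the z-axis ⇒ p depends on x, y only through x² + y².
Against the integer gridlines: a circular section at z = -2 has radius exactly 1; one z-axis crossing is at z = 1.
Solving for integer coefficients yields p as stated.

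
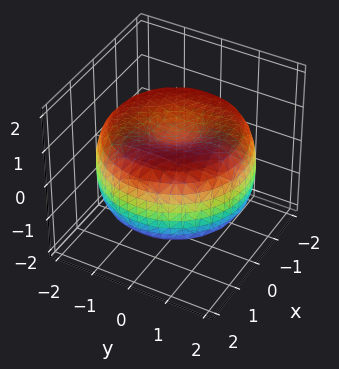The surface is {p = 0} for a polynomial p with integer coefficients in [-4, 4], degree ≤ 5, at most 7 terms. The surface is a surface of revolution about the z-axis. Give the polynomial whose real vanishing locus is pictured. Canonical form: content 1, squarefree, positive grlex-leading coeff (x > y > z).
Degree: the shape is more complex than any degree-3 surface, so deg p = 4.
Symmetry: the z-axis is an axis of rotation, so x and y enter only as x² + y².
From the axis intercepts and sections: a circular section at z = 0 has radius between 1 and 2.
Fitting integer coefficients to these (and the overall shape) gives p.

x^4 + 2*x^2*y^2 + y^4 - 3*x^2 - 3*y^2 + 3*z^2 - 2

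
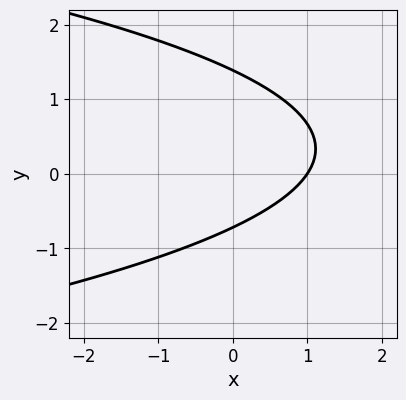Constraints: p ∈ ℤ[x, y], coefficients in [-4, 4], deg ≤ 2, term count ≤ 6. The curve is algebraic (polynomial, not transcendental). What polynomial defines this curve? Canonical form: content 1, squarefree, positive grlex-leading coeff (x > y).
1. deg p = 2. No degree-1 curve has this shape.
2. Against the integer gridlines: it meets the x-axis at x = 1 (among the integer gridlines).
3. The integer polynomial consistent with all of this is the stated p.

3*y^2 + 3*x - 2*y - 3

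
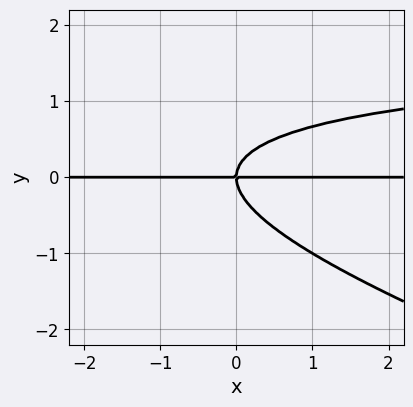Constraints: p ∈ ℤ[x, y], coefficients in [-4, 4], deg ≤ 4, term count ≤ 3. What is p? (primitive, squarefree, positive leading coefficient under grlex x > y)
First, degree: no degree-2 curve has this shape, so deg p = 3.
Next, reading off the gridlines: one y-axis crossing is at y = 0; every point of the x-axis in the box is on the curve.
Finally, matching integer coefficients to the picture gives p.

x*y^2 + 3*y^3 - 2*x*y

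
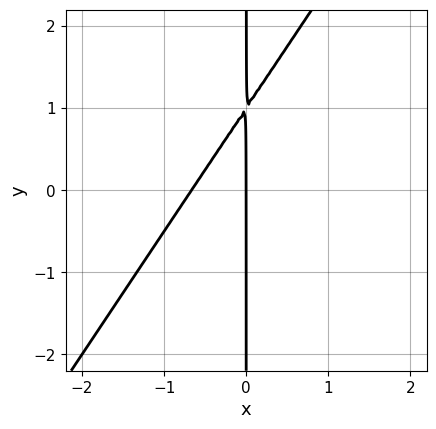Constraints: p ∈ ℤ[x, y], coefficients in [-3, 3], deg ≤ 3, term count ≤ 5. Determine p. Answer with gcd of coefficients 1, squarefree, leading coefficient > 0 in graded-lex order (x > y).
3*x^2 - 2*x*y + 2*x

1. deg p = 2.
2. Against the integer gridlines: it crosses the x-axis at the gridline x = 0; every point of the y-axis in the box is on the curve.
3. Assembling these constraints gives the stated polynomial.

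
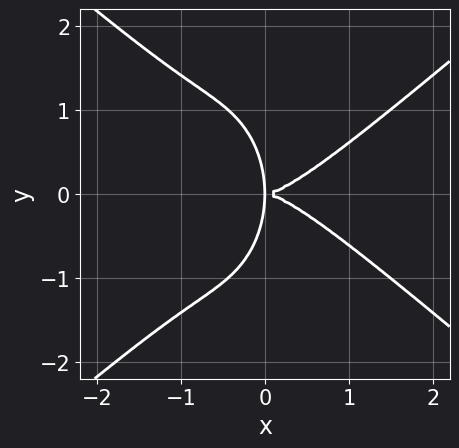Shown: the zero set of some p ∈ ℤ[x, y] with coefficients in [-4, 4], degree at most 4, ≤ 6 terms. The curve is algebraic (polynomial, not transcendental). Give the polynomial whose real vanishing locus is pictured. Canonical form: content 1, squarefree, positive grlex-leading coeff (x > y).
2*x^4 - 2*x^2*y^2 - y^4 - 3*x*y^2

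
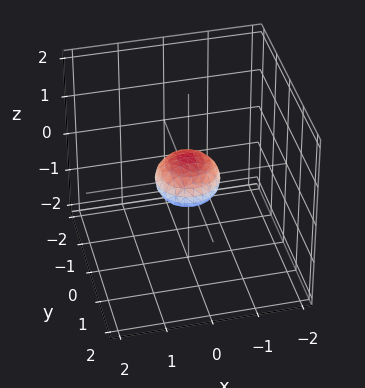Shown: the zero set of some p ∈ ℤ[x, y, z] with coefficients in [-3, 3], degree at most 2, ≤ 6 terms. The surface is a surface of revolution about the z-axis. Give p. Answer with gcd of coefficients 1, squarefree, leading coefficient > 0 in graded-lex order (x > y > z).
deg p = 2.
By symmetry, every cross-section ⟂ z is a circle, so x, y appear only via x² + y².
Checking where it meets the axes: a circular section at z = 0 has radius between 0 and 1.
Solving for integer coefficients yields p as stated.

2*x^2 + 2*y^2 + 3*z^2 - 1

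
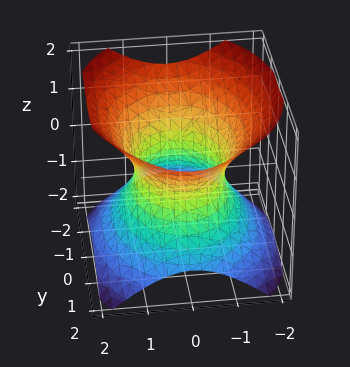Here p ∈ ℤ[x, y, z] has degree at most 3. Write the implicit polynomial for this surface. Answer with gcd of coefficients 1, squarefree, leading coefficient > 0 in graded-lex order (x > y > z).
3*x^2 + 2*y^2 - 3*z^2 - 3

1. Degree: one connected sheet with a waist; a quadric, so deg p = 2.
2. Symmetries: the y ↦ −y reflection is a symmetry, so y appears only in even powers; it's symmetric under z → −z, forcing even powers of z; the x ↦ −x reflection is a symmetry, so x appears only in even powers.
3. Observable constraints: among the integer gridlines, it crosses the x-axis at x ∈ {-1, 1}; no z-intercept at any integer in the box.
4. These observations pin down the coefficients.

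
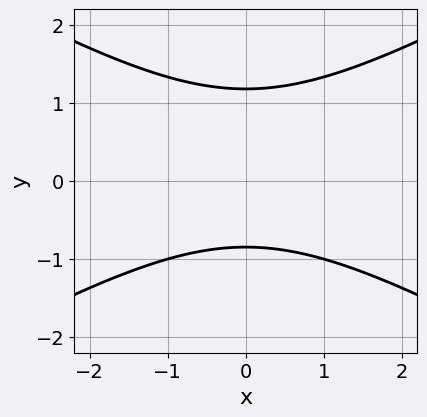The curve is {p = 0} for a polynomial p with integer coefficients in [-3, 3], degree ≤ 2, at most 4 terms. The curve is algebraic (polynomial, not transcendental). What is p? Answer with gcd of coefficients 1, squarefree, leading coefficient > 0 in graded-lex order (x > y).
1. The degree is 2 — a generic line meets the curve in up to 2 points.
2. Symmetries: mirror symmetry x ↦ −x ⇒ only even powers of x.
3. From the axis intercepts and sections: it misses every integer gridline on the x-axis.
4. The integer polynomial consistent with all of this is the stated p.

x^2 - 3*y^2 + y + 3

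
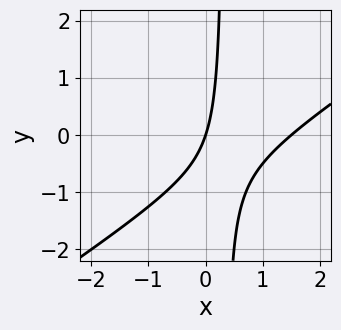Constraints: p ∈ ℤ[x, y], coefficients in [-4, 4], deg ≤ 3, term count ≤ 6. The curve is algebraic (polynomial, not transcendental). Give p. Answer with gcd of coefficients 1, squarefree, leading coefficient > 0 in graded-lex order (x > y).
(a) deg p = 2.
(b) Checking where it meets the axes: one x-axis crossing is at x = 0; one y-axis crossing is at y = 0.
(c) The integer polynomial consistent with all of this is the stated p.

2*x^2 - 3*x*y - 3*x + y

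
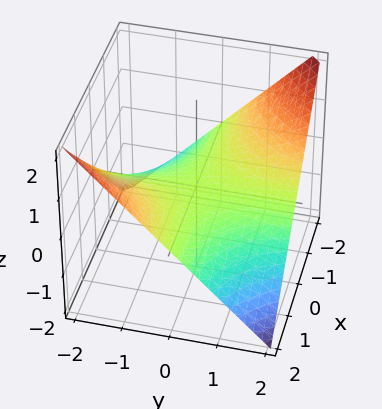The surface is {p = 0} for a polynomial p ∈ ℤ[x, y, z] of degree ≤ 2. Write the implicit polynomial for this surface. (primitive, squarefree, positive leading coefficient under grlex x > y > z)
x*y + 2*z

1. The degree is 2 — a hyperbolic paraboloid; a quadric.
2. From the visible intercepts: every point of the y-axis in the box is on the surface; it meets the z-axis at z = 0 (among the integer gridlines); the visible x-axis segment lies entirely on the surface.
3. Matching integer coefficients to the picture gives p.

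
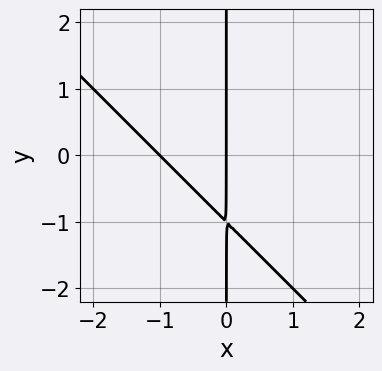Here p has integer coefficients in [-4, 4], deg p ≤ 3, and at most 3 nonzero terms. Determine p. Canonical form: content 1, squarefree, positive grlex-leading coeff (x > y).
(a) deg p = 2. No degree-1 curve has this shape.
(b) Against the integer gridlines: every point of the y-axis in the box is on the curve; the x-axis gridline crossings are at x ∈ {-1, 0}.
(c) Together with the visible shape, these determine p as stated.

x^2 + x*y + x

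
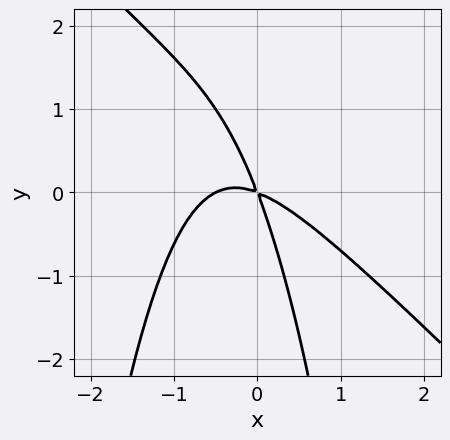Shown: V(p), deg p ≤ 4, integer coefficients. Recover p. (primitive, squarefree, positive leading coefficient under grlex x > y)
deg p = 3. The shape is more complex than any degree-2 curve.
Solving for integer coefficients yields p as stated.

2*x^3 + 2*x^2*y + x^2 + 3*x*y + y^2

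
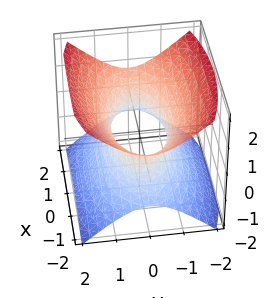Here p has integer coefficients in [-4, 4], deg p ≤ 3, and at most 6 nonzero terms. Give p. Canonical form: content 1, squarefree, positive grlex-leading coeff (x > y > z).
x^2 + 3*y^2 - 3*z^2 - 2

deg p = 2. An hourglass — one-sheet hyperboloid; a quadric.
Symmetries: the z ↦ −z reflection is a symmetry, so z appears only in even powers; the y ↦ −y reflection is a symmetry, so y appears only in even powers; the x ↦ −x reflection is a symmetry, so x appears only in even powers.
From the axis intercepts and sections: the surface avoids every integer z-axis point in the box.
Assembling these constraints gives the stated polynomial.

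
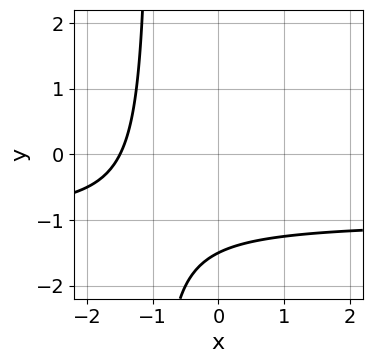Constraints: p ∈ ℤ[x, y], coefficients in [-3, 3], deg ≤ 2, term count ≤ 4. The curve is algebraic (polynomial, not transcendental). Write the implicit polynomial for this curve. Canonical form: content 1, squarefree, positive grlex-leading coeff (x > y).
deg p = 2. No degree-1 curve has this shape.
Solving for integer coefficients yields p as stated.

2*x*y + 2*x + 2*y + 3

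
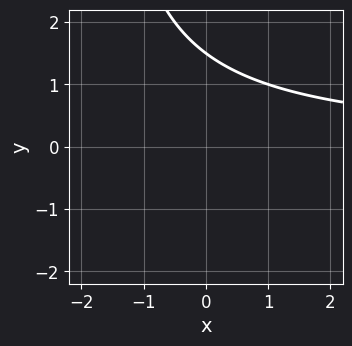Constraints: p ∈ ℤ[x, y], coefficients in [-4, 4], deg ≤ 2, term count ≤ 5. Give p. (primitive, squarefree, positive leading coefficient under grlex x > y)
(a) deg p = 2. The shape is more complex than any degree-1 curve.
(b) Observable constraints: no x-intercept at any integer in the box.
(c) Assembling these constraints gives the stated polynomial.

x*y + 2*y - 3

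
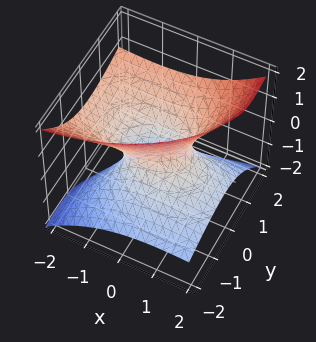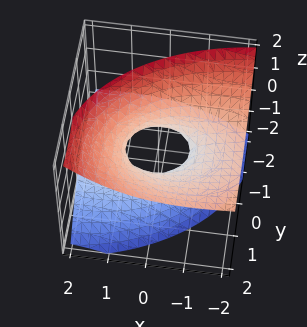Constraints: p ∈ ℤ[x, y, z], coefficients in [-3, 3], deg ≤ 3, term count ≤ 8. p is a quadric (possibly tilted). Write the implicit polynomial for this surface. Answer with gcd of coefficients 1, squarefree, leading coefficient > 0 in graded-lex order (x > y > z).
x^2 + 3*x*z + 2*y^2 - 3*y*z - 3*z^2 - 1

First, degree: no degree-1 surface has this shape, so deg p = 2.
Next, checking where it meets the axes: no z-intercept at any integer in the box; the x-axis gridline crossings are at x ∈ {-1, 1}.
Finally, putting this together gives p.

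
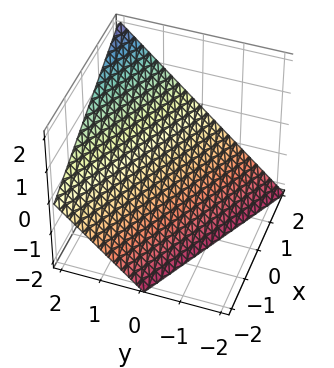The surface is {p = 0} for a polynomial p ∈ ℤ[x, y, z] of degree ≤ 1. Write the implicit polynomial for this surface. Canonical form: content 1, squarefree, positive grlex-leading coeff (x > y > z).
x + 2*y - 2*z - 2

deg p = 1.
From the axis intercepts and sections: one y-axis crossing is at y = 1; it crosses the z-axis at the gridline z = -1.
Solving for integer coefficients yields p as stated.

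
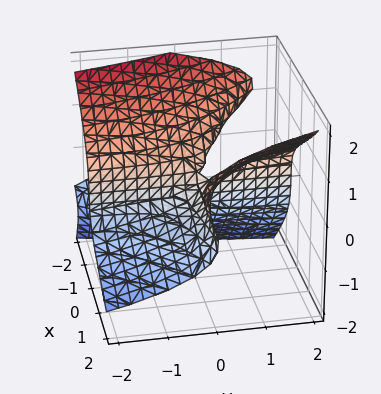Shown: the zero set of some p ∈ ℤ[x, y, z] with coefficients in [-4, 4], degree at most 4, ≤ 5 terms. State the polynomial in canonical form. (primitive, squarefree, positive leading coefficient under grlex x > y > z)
2*x^2*z + x*z^2 - 3*z^3 + 3*x*y - 3*x*z

(a) deg p = 3. No degree-2 surface has this shape.
(b) Observable constraints: the visible y-axis segment lies entirely on the surface; the visible x-axis segment lies entirely on the surface; it meets the z-axis at z = 0 (among the integer gridlines).
(c) Putting this together gives p.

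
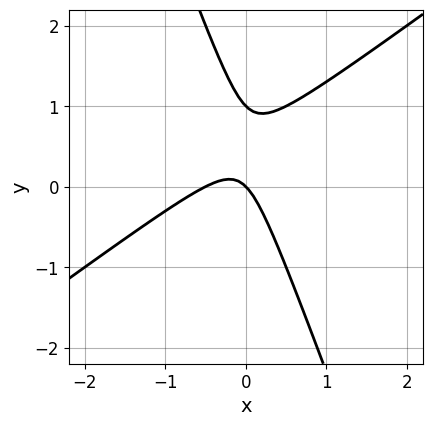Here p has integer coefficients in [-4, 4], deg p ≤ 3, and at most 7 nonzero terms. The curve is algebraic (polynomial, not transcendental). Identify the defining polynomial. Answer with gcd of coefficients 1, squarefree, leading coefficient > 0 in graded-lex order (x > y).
1. The degree is 2 — the shape is more complex than any degree-1 curve.
2. Against the integer gridlines: one x-axis crossing is at x = 0; among the integer gridlines, it crosses the y-axis at y ∈ {0, 1}.
3. Matching integer coefficients to the picture gives p.

2*x^2 - 2*x*y - y^2 + x + y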